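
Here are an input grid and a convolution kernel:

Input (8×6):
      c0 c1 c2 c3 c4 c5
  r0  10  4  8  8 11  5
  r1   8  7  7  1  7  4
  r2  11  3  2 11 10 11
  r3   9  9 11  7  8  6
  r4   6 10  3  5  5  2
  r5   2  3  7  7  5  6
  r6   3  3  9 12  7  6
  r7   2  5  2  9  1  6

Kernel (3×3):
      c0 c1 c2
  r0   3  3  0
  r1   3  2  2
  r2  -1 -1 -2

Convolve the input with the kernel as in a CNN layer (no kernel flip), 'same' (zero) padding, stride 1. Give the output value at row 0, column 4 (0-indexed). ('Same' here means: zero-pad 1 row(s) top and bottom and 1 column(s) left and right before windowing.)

The receptive field on the zero-padded input at this output position is [0 0 0 / 8 11 5 / 1 7 4]. Elementwise product with the kernel and sum: 0·3 + 0·3 + 8·3 + 11·2 + 5·2 + 1·-1 + 7·-1 + 4·-2.

40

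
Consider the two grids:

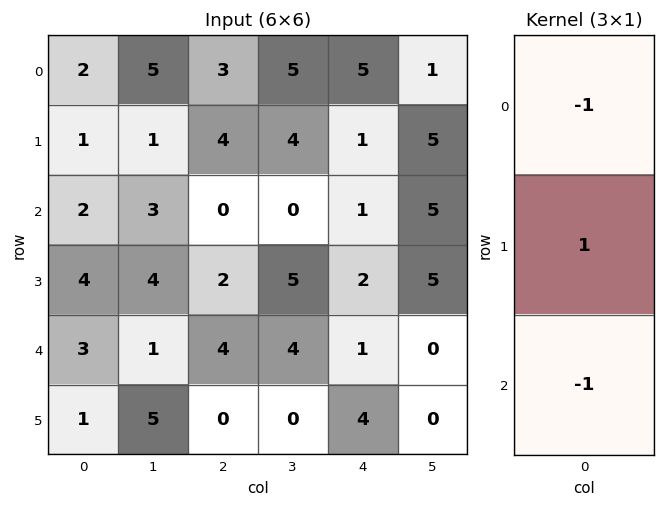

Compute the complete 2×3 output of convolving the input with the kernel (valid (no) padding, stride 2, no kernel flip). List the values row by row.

-3 1 -5
-1 -2 0

Output[0,0]: The receptive field on the input at this output position is [2 / 1 / 2]. Elementwise product with the kernel and sum: 2·-1 + 1·1 + 2·-1.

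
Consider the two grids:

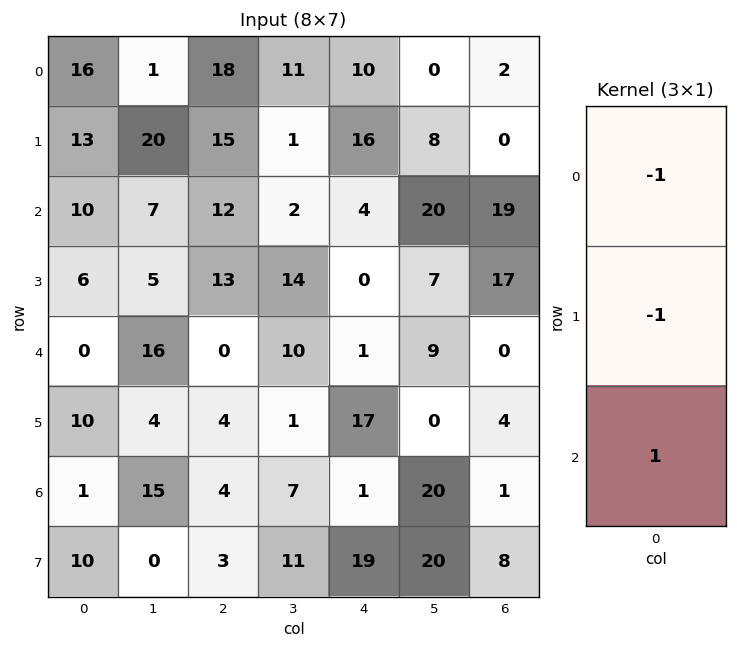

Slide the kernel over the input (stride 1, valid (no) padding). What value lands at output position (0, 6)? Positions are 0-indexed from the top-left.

17

The receptive field on the input at this output position is [2 / 0 / 19]. Elementwise product with the kernel and sum: 2·-1 + 0·-1 + 19·1.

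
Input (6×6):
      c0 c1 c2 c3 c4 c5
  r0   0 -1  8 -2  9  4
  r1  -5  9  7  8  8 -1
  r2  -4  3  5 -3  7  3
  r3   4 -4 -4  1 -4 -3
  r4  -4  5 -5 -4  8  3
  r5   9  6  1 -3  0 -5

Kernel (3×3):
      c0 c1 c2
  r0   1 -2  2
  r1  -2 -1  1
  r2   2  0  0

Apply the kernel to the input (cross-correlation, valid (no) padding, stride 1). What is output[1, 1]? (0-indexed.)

-11

The receptive field on the input at this output position is [9 7 8 / 3 5 -3 / -4 -4 1]. Elementwise product with the kernel and sum: 9·1 + 7·-2 + 8·2 + 3·-2 + 5·-1 + -3·1 + -4·2.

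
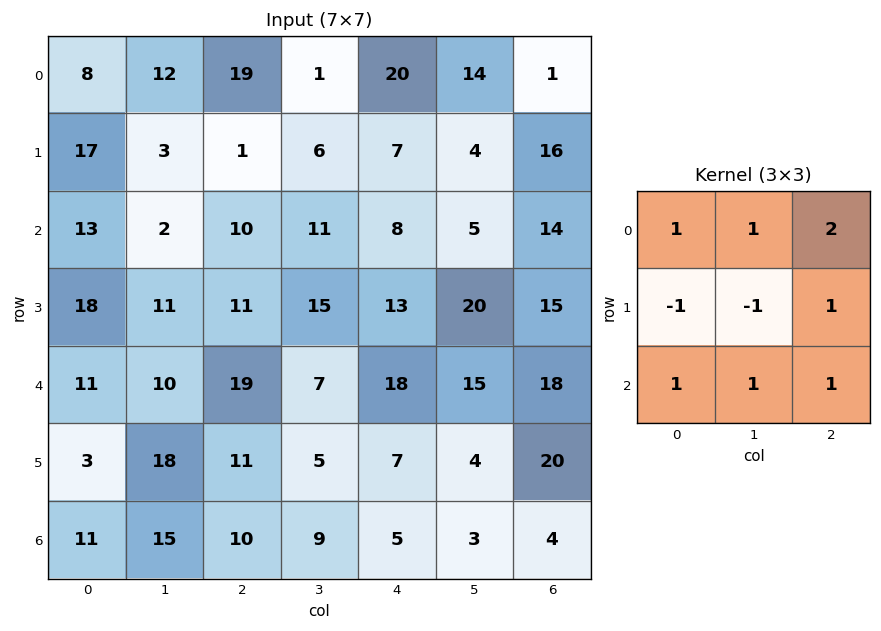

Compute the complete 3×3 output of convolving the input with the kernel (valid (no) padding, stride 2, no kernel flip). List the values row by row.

64 89 68
57 68 74
85 77 90

Output[0,0]: The receptive field on the input at this output position is [8 12 19 / 17 3 1 / 13 2 10]. Elementwise product with the kernel and sum: 8·1 + 12·1 + 19·2 + 17·-1 + 3·-1 + 1·1 + 13·1 + 2·1 + 10·1.
Output[0,1]: The receptive field on the input at this output position is [19 1 20 / 1 6 7 / 10 11 8]. Elementwise product with the kernel and sum: 19·1 + 1·1 + 20·2 + 1·-1 + 6·-1 + 7·1 + 10·1 + 11·1 + 8·1.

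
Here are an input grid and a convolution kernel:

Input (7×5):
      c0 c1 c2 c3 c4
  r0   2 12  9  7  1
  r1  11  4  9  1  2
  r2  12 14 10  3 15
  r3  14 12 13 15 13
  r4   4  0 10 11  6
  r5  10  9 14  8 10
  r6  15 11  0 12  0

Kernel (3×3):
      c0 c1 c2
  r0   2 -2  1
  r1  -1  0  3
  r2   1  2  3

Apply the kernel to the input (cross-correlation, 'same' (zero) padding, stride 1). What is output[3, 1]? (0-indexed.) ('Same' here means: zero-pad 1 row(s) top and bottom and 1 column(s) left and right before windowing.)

The receptive field on the zero-padded input at this output position is [12 14 10 / 14 12 13 / 4 0 10]. Elementwise product with the kernel and sum: 12·2 + 14·-2 + 10·1 + 14·-1 + 13·3 + 4·1 + 0·2 + 10·3.

65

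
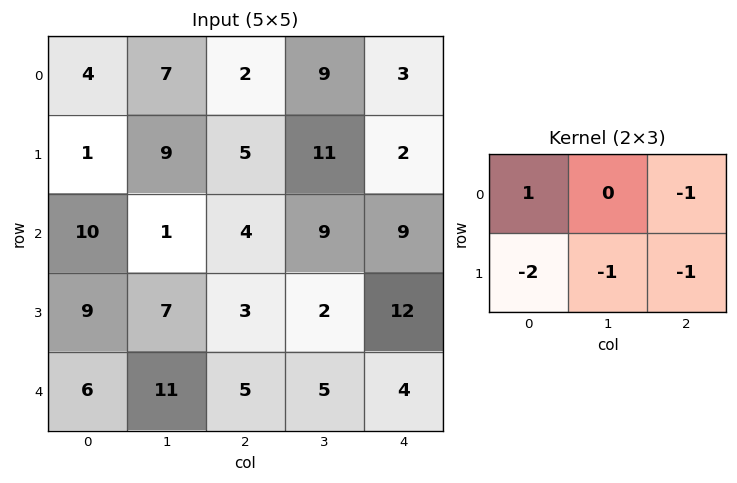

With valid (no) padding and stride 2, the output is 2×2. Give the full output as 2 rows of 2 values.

-14 -24
-22 -25

Output[0,0]: The receptive field on the input at this output position is [4 7 2 / 1 9 5]. Elementwise product with the kernel and sum: 4·1 + 2·-1 + 1·-2 + 9·-1 + 5·-1.
Output[0,1]: The receptive field on the input at this output position is [2 9 3 / 5 11 2]. Elementwise product with the kernel and sum: 2·1 + 3·-1 + 5·-2 + 11·-1 + 2·-1.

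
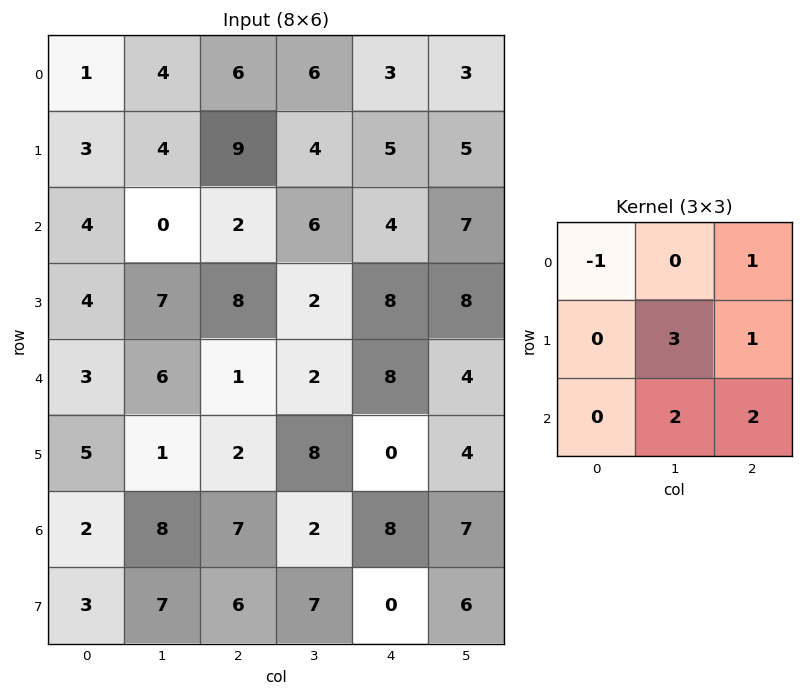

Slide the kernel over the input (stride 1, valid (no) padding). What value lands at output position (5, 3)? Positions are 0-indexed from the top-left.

39

The receptive field on the input at this output position is [8 0 4 / 2 8 7 / 7 0 6]. Elementwise product with the kernel and sum: 8·-1 + 4·1 + 8·3 + 7·1 + 0·2 + 6·2.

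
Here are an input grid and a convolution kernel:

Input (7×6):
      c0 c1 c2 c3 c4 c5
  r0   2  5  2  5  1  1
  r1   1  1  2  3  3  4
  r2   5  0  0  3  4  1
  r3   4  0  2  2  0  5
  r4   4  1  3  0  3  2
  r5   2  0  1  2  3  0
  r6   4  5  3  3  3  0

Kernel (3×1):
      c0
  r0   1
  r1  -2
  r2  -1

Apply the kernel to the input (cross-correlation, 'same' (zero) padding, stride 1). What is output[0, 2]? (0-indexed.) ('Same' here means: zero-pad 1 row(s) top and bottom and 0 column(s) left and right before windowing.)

-6

The receptive field on the zero-padded input at this output position is [0 / 2 / 2]. Elementwise product with the kernel and sum: 0·1 + 2·-2 + 2·-1.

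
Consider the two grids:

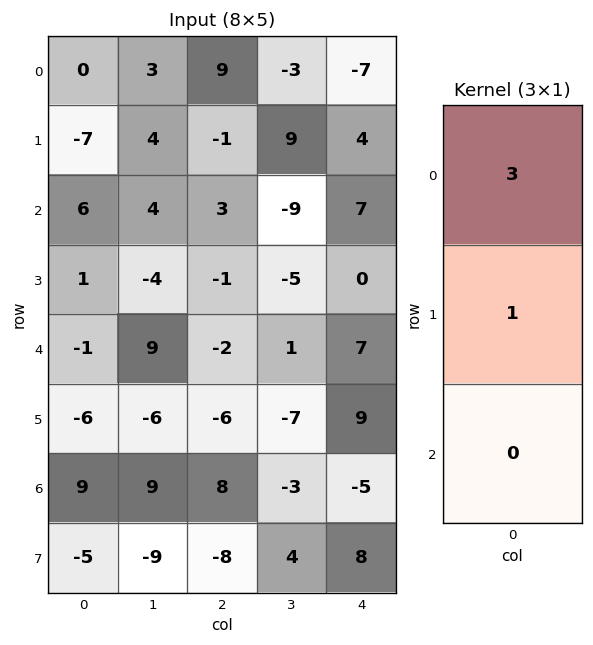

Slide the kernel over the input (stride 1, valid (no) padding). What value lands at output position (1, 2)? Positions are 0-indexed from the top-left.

The receptive field on the input at this output position is [-1 / 3 / -1]. Elementwise product with the kernel and sum: -1·3 + 3·1.

0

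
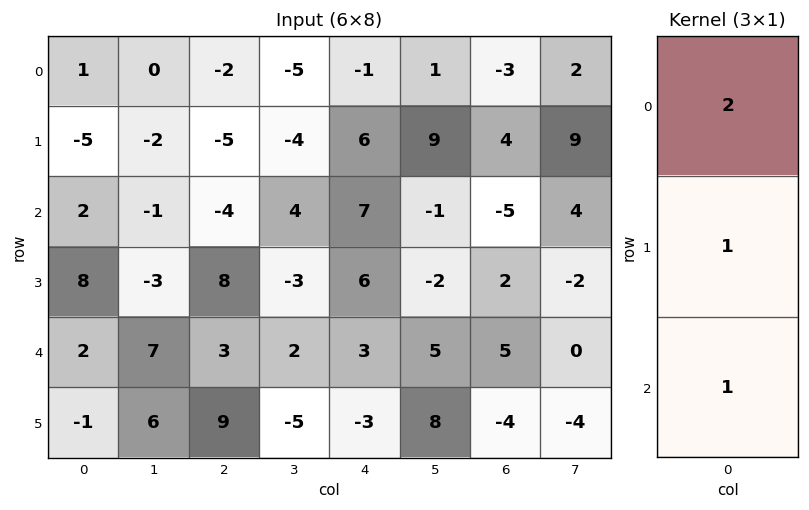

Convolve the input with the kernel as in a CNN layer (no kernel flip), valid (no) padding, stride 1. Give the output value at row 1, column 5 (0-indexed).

15

The receptive field on the input at this output position is [9 / -1 / -2]. Elementwise product with the kernel and sum: 9·2 + -1·1 + -2·1.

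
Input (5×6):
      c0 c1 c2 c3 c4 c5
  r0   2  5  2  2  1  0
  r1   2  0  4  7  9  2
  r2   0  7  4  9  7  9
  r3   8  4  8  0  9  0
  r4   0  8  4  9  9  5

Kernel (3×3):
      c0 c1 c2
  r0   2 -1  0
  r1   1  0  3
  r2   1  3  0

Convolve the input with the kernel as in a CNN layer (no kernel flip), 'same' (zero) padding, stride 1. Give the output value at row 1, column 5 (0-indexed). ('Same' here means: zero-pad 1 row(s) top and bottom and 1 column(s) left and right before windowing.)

The receptive field on the zero-padded input at this output position is [1 0 0 / 9 2 0 / 7 9 0]. Elementwise product with the kernel and sum: 1·2 + 0·-1 + 9·1 + 0·3 + 7·1 + 9·3.

45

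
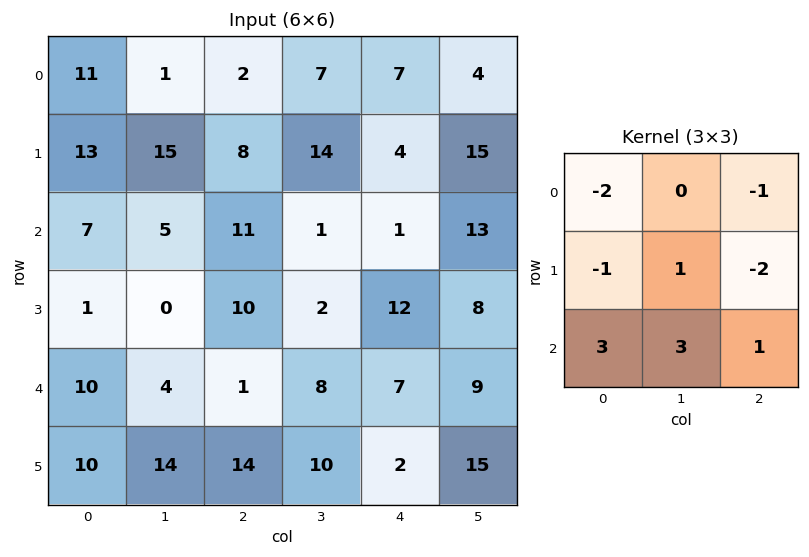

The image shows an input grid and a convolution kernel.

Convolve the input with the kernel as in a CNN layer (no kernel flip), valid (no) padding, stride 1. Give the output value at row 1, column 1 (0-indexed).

-8

The receptive field on the input at this output position is [15 8 14 / 5 11 1 / 0 10 2]. Elementwise product with the kernel and sum: 15·-2 + 14·-1 + 5·-1 + 11·1 + 1·-2 + 0·3 + 10·3 + 2·1.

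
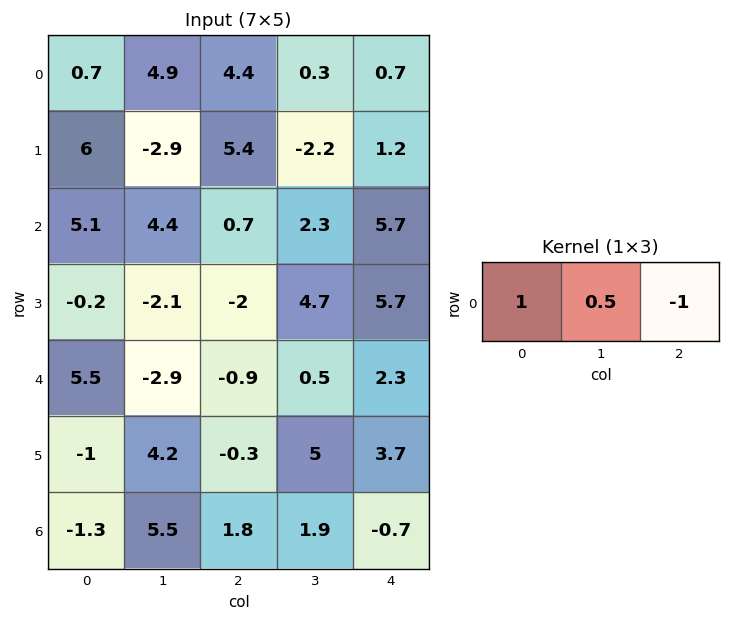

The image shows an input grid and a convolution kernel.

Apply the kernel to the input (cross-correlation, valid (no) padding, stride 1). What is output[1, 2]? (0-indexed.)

The receptive field on the input at this output position is [5.4 -2.2 1.2]. Elementwise product with the kernel and sum: 5.4·1 + -2.2·0.5 + 1.2·-1.

3.1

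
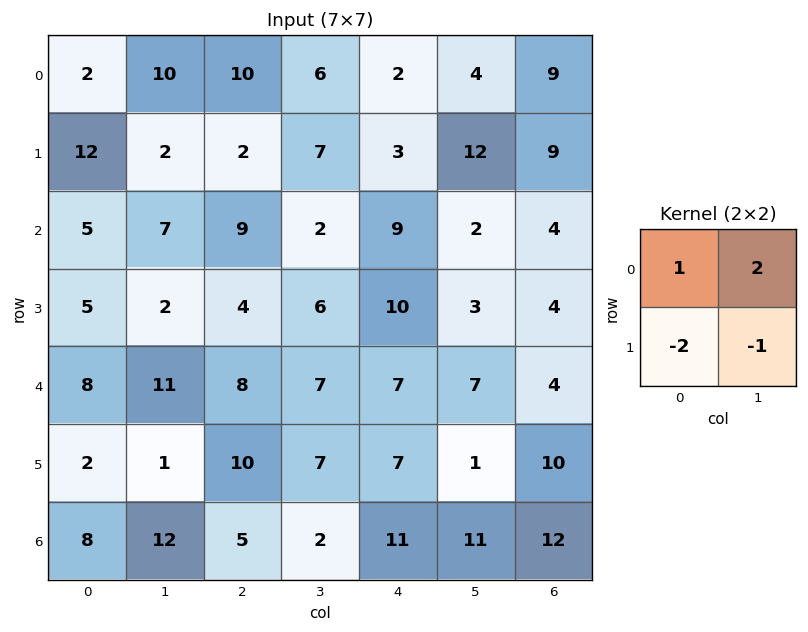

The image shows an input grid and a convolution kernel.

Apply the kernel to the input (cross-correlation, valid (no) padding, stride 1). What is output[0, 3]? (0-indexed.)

The receptive field on the input at this output position is [6 2 / 7 3]. Elementwise product with the kernel and sum: 6·1 + 2·2 + 7·-2 + 3·-1.

-7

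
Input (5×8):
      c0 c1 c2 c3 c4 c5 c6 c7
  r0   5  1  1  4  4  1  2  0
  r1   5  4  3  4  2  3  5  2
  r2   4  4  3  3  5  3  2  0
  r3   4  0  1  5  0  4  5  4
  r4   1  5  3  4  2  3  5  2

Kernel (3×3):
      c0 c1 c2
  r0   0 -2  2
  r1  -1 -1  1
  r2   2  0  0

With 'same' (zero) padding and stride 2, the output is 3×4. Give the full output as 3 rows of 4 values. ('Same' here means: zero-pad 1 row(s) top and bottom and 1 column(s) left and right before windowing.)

-4 10 1 3
-2 -2 7 -3
-4 4 5 -8

Output[0,0]: The receptive field on the zero-padded input at this output position is [0 0 0 / 0 5 1 / 0 5 4]. Elementwise product with the kernel and sum: 0·-2 + 0·2 + 0·-1 + 5·-1 + 1·1 + 0·2.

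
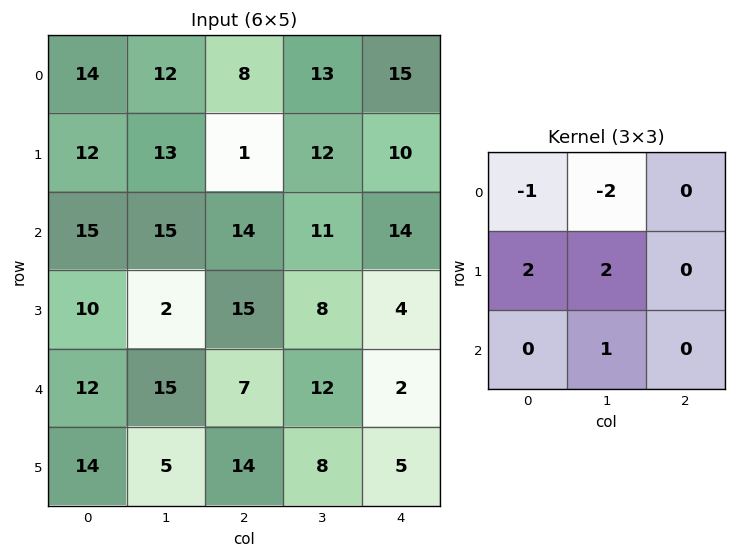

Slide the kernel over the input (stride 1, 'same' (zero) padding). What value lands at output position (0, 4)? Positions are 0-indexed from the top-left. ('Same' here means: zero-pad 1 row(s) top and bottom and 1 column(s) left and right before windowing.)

66

The receptive field on the zero-padded input at this output position is [0 0 0 / 13 15 0 / 12 10 0]. Elementwise product with the kernel and sum: 0·-1 + 0·-2 + 13·2 + 15·2 + 10·1.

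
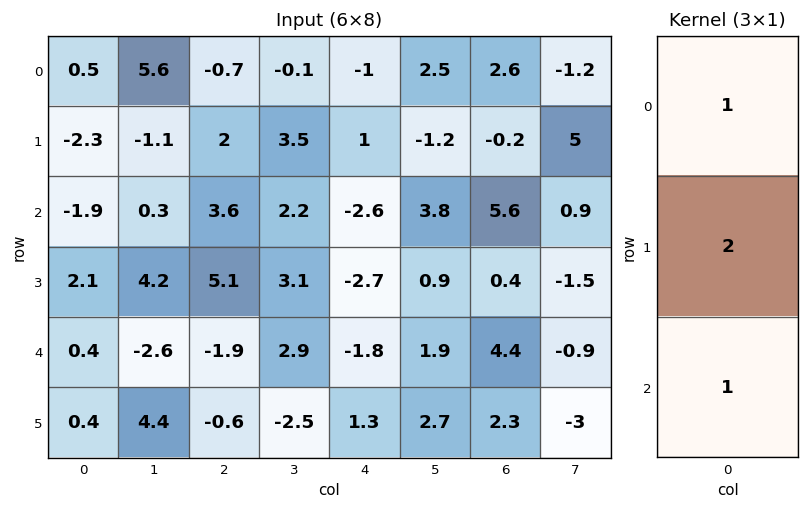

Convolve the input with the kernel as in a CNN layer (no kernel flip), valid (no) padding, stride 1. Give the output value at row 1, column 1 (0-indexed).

3.7

The receptive field on the input at this output position is [-1.1 / 0.3 / 4.2]. Elementwise product with the kernel and sum: -1.1·1 + 0.3·2 + 4.2·1.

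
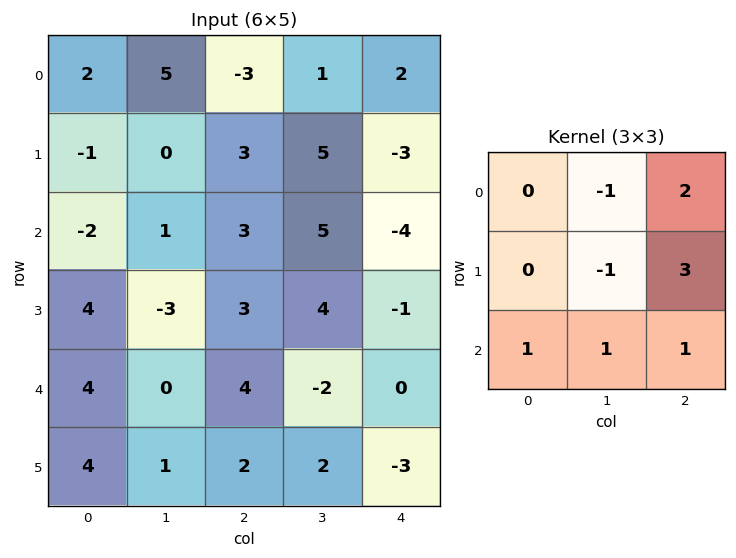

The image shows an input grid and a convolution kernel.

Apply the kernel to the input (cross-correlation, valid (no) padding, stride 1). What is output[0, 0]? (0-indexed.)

0

The receptive field on the input at this output position is [2 5 -3 / -1 0 3 / -2 1 3]. Elementwise product with the kernel and sum: 5·-1 + -3·2 + 0·-1 + 3·3 + -2·1 + 1·1 + 3·1.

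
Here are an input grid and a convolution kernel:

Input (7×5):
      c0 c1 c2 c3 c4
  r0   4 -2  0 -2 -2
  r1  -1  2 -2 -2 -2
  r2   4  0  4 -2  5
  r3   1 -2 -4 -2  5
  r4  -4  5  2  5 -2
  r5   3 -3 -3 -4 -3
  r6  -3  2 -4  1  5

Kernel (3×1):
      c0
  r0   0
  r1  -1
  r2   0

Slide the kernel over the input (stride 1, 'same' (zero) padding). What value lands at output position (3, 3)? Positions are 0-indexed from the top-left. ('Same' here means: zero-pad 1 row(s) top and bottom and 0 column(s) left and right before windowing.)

The receptive field on the zero-padded input at this output position is [-2 / -2 / 5]. Elementwise product with the kernel and sum: -2·-1.

2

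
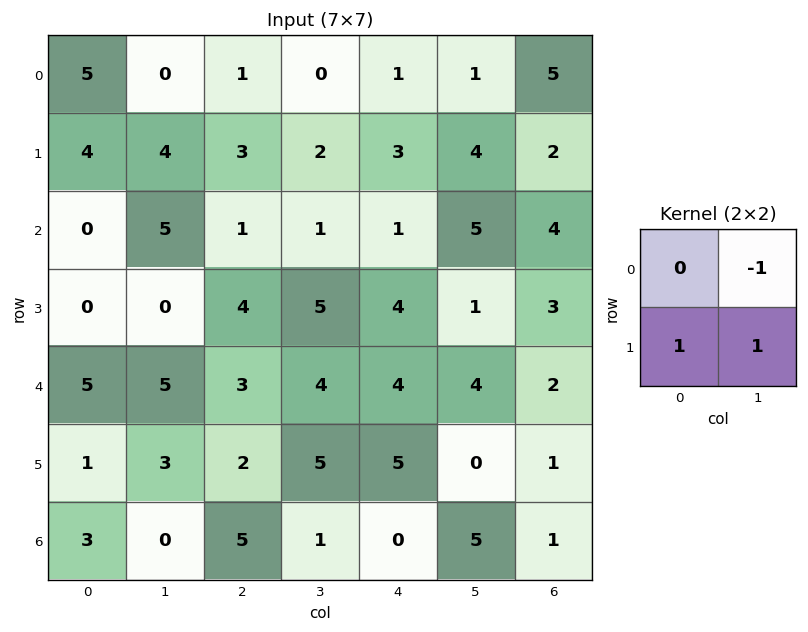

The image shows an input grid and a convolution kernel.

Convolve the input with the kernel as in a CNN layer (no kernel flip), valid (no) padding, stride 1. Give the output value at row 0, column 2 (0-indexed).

The receptive field on the input at this output position is [1 0 / 3 2]. Elementwise product with the kernel and sum: 0·-1 + 3·1 + 2·1.

5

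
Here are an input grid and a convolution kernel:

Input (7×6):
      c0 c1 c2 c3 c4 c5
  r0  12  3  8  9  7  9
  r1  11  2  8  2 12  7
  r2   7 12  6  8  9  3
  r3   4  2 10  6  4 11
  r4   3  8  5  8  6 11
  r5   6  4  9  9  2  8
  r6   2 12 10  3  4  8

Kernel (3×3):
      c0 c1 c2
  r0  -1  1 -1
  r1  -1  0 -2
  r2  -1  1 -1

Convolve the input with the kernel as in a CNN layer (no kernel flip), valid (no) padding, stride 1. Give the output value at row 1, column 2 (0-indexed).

The receptive field on the input at this output position is [8 2 12 / 6 8 9 / 10 6 4]. Elementwise product with the kernel and sum: 8·-1 + 2·1 + 12·-1 + 6·-1 + 9·-2 + 10·-1 + 6·1 + 4·-1.

-50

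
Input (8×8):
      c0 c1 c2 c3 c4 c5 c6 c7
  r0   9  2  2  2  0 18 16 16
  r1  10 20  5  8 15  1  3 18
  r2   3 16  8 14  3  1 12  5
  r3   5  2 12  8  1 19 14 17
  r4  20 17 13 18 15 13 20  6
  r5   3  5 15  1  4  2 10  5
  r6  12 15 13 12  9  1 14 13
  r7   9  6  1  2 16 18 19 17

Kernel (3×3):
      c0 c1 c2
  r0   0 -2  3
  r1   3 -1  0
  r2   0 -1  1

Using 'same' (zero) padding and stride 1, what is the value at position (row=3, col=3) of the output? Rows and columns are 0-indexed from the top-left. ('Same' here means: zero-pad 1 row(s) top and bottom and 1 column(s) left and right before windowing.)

The receptive field on the zero-padded input at this output position is [8 14 3 / 12 8 1 / 13 18 15]. Elementwise product with the kernel and sum: 14·-2 + 3·3 + 12·3 + 8·-1 + 18·-1 + 15·1.

6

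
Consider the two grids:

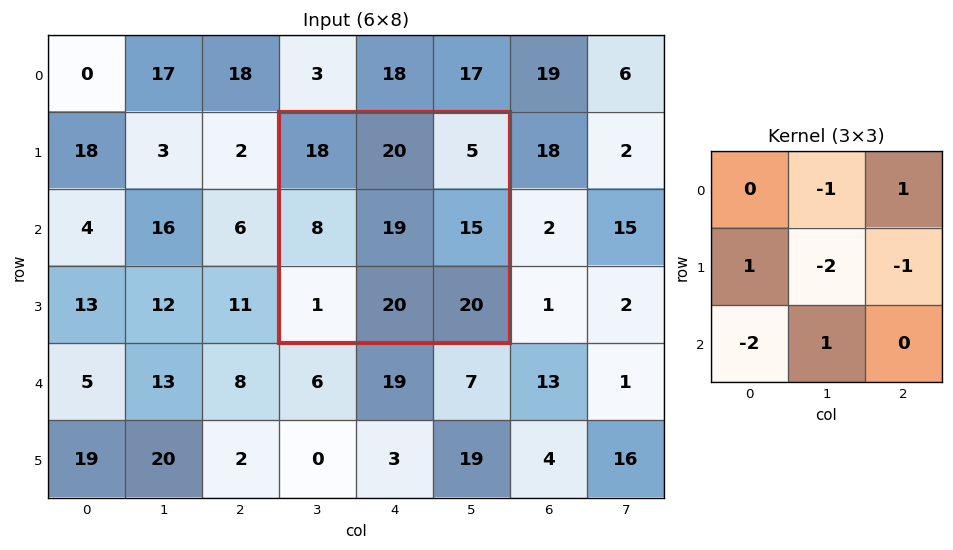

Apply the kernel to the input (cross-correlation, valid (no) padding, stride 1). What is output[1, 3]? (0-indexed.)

-42

The receptive field on the input at this output position is [18 20 5 / 8 19 15 / 1 20 20]. Elementwise product with the kernel and sum: 20·-1 + 5·1 + 8·1 + 19·-2 + 15·-1 + 1·-2 + 20·1.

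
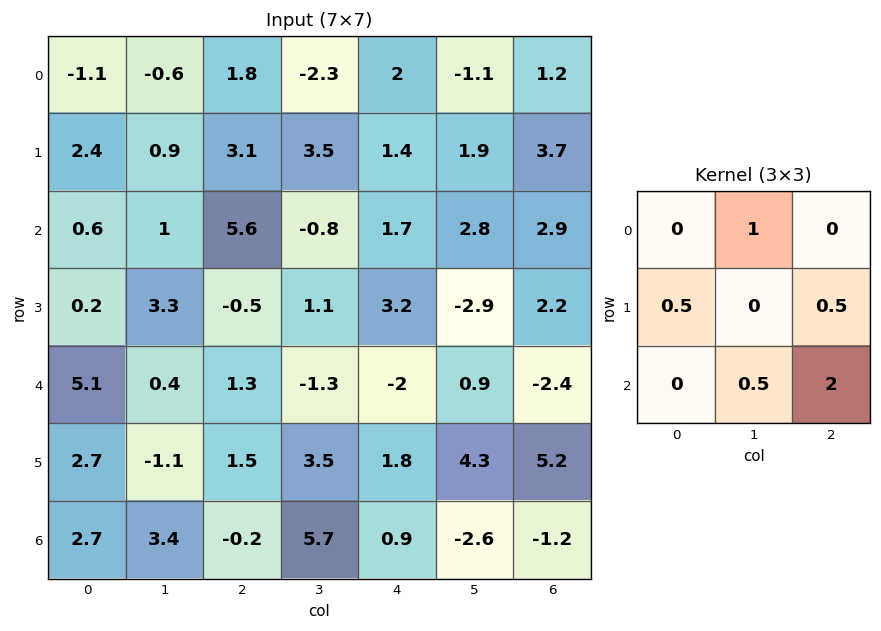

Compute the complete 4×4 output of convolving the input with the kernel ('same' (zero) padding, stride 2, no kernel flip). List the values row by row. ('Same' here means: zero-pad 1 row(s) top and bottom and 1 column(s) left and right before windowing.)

2.7 7.1 2.8 1.3
9.6 5.15 -1.8 6.2
-0.45 6.8 12.5 5.25
4.4 6.05 3.35 3.9

Output[0,0]: The receptive field on the zero-padded input at this output position is [0 0 0 / 0 -1.1 -0.6 / 0 2.4 0.9]. Elementwise product with the kernel and sum: 0·1 + 0·0.5 + -0.6·0.5 + 2.4·0.5 + 0.9·2.
Output[0,1]: The receptive field on the zero-padded input at this output position is [0 0 0 / -0.6 1.8 -2.3 / 0.9 3.1 3.5]. Elementwise product with the kernel and sum: 0·1 + -0.6·0.5 + -2.3·0.5 + 3.1·0.5 + 3.5·2.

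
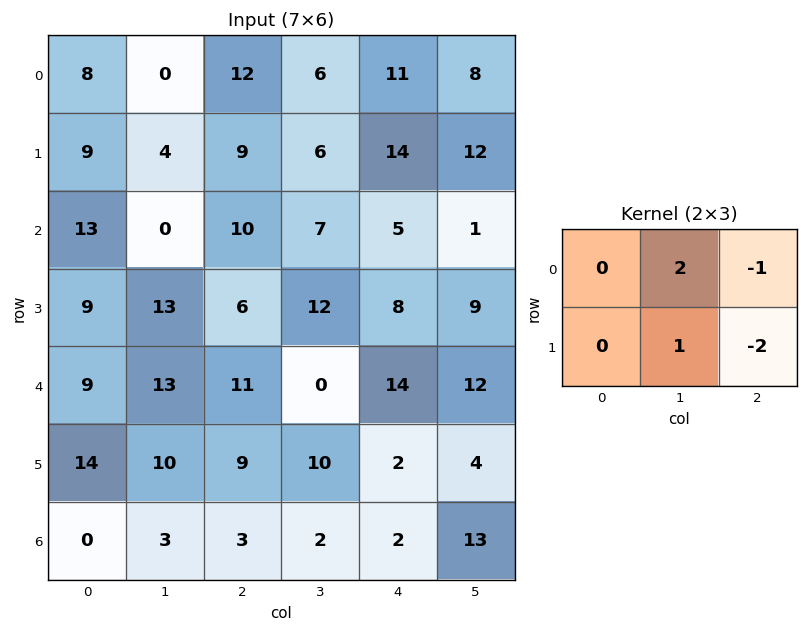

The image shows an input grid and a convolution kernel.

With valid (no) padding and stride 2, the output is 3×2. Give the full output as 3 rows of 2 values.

Output[0,0]: The receptive field on the input at this output position is [8 0 12 / 9 4 9]. Elementwise product with the kernel and sum: 0·2 + 12·-1 + 4·1 + 9·-2.

-26 -21
-9 5
7 -8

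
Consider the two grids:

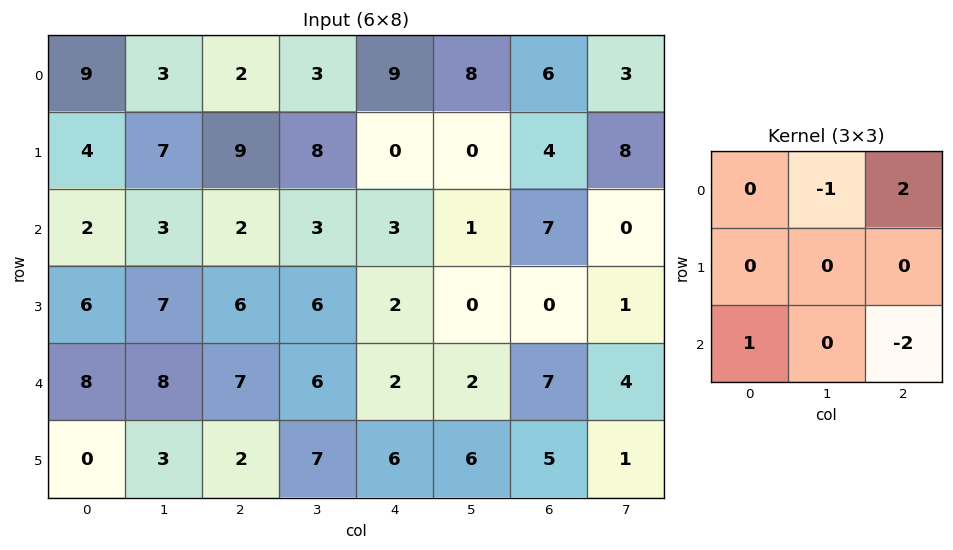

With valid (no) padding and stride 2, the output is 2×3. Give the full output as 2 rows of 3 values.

Output[0,0]: The receptive field on the input at this output position is [9 3 2 / 4 7 9 / 2 3 2]. Elementwise product with the kernel and sum: 3·-1 + 2·2 + 2·1 + 2·-2.

-1 11 -7
-5 6 1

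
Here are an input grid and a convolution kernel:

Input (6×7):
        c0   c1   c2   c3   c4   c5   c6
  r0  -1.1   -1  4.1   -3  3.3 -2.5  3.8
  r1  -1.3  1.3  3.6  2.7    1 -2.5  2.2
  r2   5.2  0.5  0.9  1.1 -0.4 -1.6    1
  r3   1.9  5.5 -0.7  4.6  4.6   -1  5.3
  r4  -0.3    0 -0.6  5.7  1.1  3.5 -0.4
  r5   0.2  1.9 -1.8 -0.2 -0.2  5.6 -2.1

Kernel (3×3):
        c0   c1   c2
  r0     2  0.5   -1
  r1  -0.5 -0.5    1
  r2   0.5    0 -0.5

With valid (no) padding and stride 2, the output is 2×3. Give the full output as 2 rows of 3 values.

-1.05 1.9 3.8
5.5 4.55 1.65

Output[0,0]: The receptive field on the input at this output position is [-1.1 -1 4.1 / -1.3 1.3 3.6 / 5.2 0.5 0.9]. Elementwise product with the kernel and sum: -1.1·2 + -1·0.5 + 4.1·-1 + -1.3·-0.5 + 1.3·-0.5 + 3.6·1 + 5.2·0.5 + 0.9·-0.5.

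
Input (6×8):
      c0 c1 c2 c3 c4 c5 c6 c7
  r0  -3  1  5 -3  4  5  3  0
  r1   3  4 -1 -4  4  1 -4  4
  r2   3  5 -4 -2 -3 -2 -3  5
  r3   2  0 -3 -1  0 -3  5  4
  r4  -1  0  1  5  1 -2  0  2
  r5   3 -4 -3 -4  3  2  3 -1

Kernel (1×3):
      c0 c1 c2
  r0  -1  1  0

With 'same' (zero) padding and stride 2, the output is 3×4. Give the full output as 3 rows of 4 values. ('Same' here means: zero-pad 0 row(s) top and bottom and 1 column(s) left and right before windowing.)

Output[0,0]: The receptive field on the zero-padded input at this output position is [0 -3 1]. Elementwise product with the kernel and sum: 0·-1 + -3·1.

-3 4 7 -2
3 -9 -1 -1
-1 1 -4 2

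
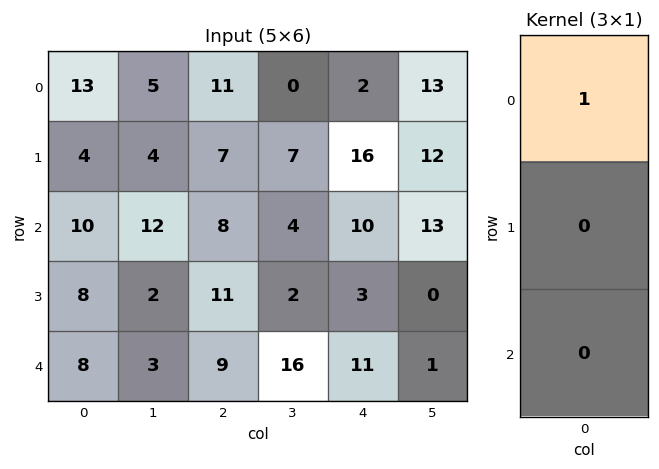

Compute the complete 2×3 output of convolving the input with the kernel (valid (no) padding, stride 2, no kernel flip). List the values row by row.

13 11 2
10 8 10

Output[0,0]: The receptive field on the input at this output position is [13 / 4 / 10]. Elementwise product with the kernel and sum: 13·1.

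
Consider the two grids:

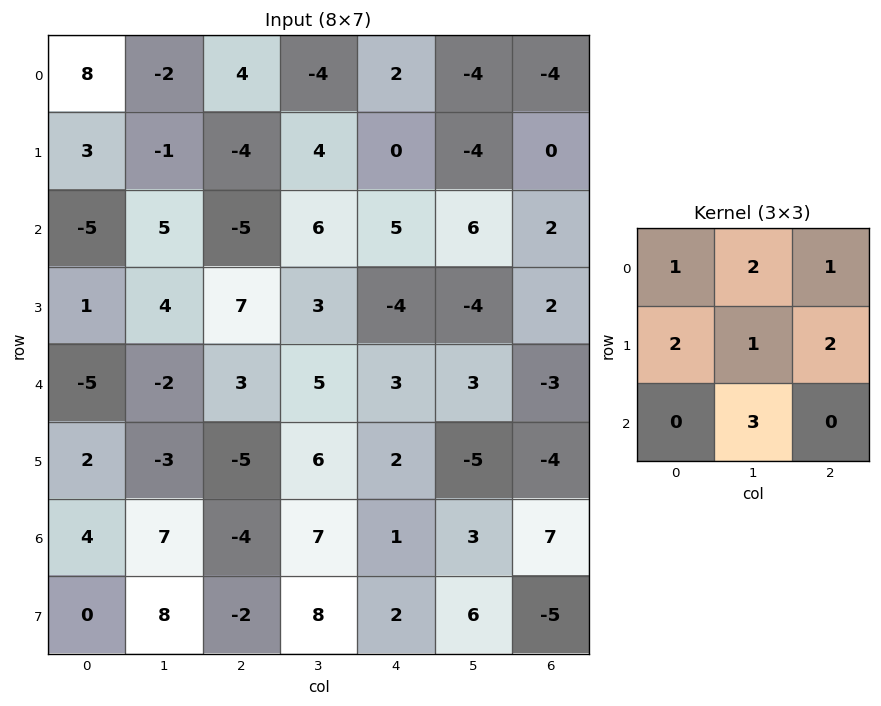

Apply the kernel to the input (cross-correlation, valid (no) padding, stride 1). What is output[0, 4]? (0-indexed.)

The receptive field on the input at this output position is [2 -4 -4 / 0 -4 0 / 5 6 2]. Elementwise product with the kernel and sum: 2·1 + -4·2 + -4·1 + 0·2 + -4·1 + 0·2 + 6·3.

4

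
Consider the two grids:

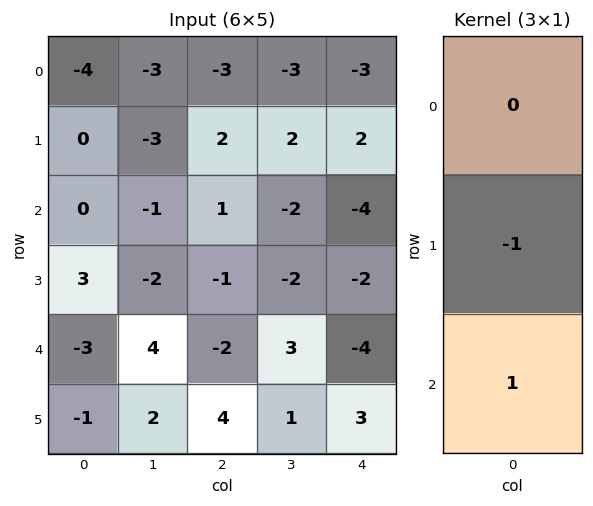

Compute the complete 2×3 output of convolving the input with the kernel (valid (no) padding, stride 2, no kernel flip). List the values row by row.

Output[0,0]: The receptive field on the input at this output position is [-4 / 0 / 0]. Elementwise product with the kernel and sum: 0·-1 + 0·1.

0 -1 -6
-6 -1 -2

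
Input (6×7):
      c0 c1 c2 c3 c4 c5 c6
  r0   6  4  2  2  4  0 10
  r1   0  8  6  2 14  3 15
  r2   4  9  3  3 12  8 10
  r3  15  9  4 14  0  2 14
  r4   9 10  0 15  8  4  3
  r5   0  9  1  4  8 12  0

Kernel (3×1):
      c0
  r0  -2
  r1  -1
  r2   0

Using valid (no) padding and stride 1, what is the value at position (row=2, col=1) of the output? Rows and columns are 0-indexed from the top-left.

The receptive field on the input at this output position is [9 / 9 / 10]. Elementwise product with the kernel and sum: 9·-2 + 9·-1.

-27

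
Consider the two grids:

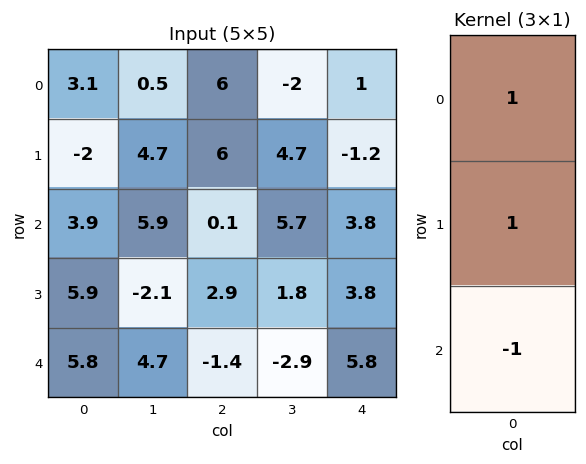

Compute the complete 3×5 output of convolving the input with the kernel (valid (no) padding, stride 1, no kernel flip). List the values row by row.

-2.8 -0.7 11.9 -3 -4
-4 12.7 3.2 8.6 -1.2
4 -0.9 4.4 10.4 1.8

Output[0,0]: The receptive field on the input at this output position is [3.1 / -2 / 3.9]. Elementwise product with the kernel and sum: 3.1·1 + -2·1 + 3.9·-1.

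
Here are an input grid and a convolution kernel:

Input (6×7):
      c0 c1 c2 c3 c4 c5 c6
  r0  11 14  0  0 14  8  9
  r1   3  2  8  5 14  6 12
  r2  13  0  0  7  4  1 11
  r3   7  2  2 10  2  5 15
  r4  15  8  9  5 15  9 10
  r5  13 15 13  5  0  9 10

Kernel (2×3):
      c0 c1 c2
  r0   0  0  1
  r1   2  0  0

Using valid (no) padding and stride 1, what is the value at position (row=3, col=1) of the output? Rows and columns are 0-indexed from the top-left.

26

The receptive field on the input at this output position is [2 2 10 / 8 9 5]. Elementwise product with the kernel and sum: 10·1 + 8·2.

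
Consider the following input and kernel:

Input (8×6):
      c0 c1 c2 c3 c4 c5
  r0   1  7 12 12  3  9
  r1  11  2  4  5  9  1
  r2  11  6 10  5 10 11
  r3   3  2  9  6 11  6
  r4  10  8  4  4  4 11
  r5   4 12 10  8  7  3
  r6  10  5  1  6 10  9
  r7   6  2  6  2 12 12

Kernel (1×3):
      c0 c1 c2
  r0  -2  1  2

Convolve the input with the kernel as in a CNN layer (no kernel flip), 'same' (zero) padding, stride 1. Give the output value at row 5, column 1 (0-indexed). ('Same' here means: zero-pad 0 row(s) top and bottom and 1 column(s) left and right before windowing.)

24

The receptive field on the zero-padded input at this output position is [4 12 10]. Elementwise product with the kernel and sum: 4·-2 + 12·1 + 10·2.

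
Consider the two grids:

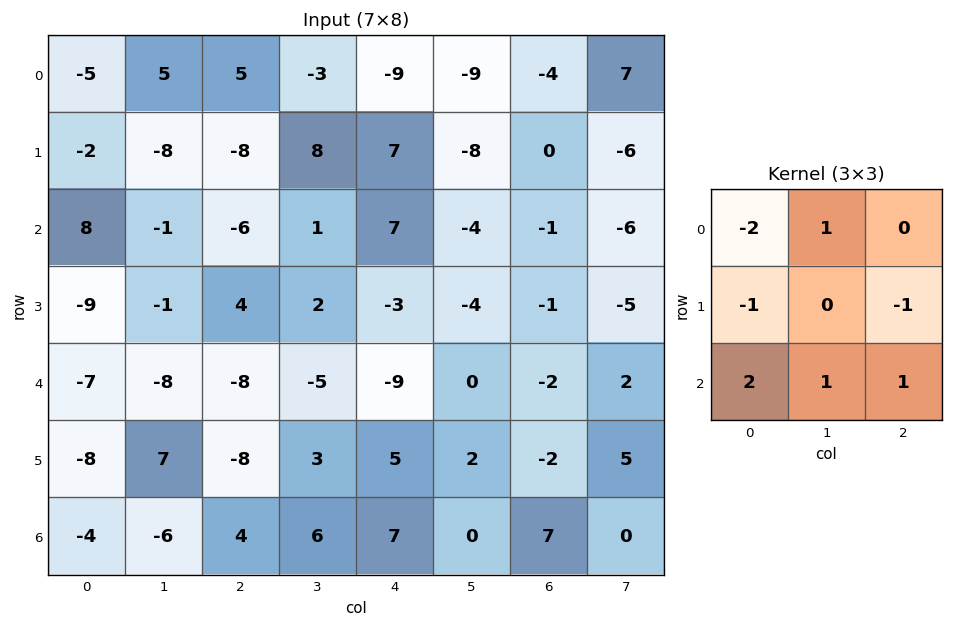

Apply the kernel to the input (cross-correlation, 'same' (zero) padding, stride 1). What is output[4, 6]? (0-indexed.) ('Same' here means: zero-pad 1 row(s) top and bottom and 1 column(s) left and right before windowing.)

The receptive field on the zero-padded input at this output position is [-4 -1 -5 / 0 -2 2 / 2 -2 5]. Elementwise product with the kernel and sum: -4·-2 + -1·1 + 0·-1 + 2·-1 + 2·2 + -2·1 + 5·1.

12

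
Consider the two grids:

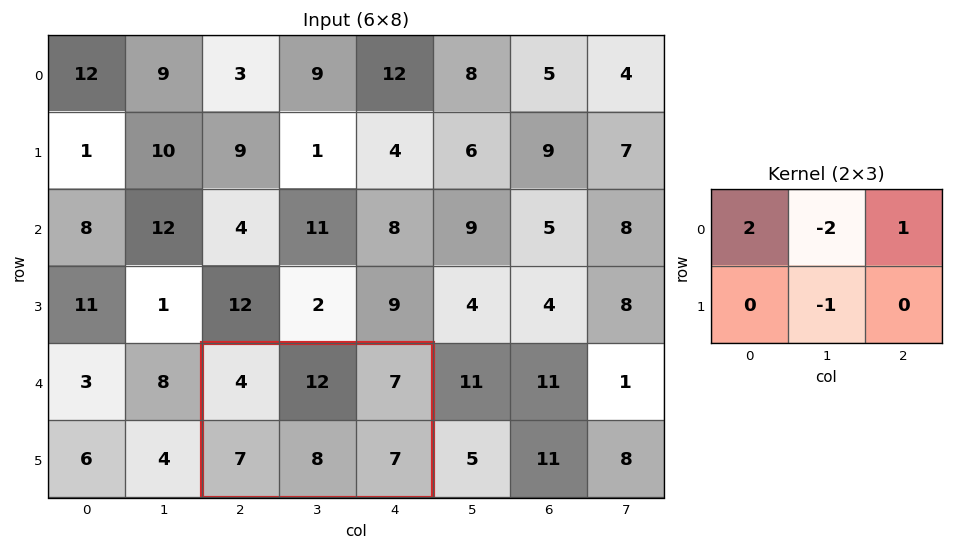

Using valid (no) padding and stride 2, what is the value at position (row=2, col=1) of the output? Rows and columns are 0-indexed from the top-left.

-17

The receptive field on the input at this output position is [4 12 7 / 7 8 7]. Elementwise product with the kernel and sum: 4·2 + 12·-2 + 7·1 + 8·-1.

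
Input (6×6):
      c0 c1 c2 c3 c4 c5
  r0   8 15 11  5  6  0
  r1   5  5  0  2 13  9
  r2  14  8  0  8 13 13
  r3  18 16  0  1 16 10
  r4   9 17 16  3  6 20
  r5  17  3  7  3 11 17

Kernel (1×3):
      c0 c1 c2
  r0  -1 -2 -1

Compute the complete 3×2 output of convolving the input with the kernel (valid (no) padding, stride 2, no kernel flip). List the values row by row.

Output[0,0]: The receptive field on the input at this output position is [8 15 11]. Elementwise product with the kernel and sum: 8·-1 + 15·-2 + 11·-1.
Output[0,1]: The receptive field on the input at this output position is [11 5 6]. Elementwise product with the kernel and sum: 11·-1 + 5·-2 + 6·-1.

-49 -27
-30 -29
-59 -28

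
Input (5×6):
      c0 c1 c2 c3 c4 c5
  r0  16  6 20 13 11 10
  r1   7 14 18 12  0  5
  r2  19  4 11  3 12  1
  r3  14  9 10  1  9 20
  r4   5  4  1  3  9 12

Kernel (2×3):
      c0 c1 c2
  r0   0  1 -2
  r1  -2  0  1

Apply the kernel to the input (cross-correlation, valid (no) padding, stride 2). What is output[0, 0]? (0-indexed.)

The receptive field on the input at this output position is [16 6 20 / 7 14 18]. Elementwise product with the kernel and sum: 6·1 + 20·-2 + 7·-2 + 18·1.

-30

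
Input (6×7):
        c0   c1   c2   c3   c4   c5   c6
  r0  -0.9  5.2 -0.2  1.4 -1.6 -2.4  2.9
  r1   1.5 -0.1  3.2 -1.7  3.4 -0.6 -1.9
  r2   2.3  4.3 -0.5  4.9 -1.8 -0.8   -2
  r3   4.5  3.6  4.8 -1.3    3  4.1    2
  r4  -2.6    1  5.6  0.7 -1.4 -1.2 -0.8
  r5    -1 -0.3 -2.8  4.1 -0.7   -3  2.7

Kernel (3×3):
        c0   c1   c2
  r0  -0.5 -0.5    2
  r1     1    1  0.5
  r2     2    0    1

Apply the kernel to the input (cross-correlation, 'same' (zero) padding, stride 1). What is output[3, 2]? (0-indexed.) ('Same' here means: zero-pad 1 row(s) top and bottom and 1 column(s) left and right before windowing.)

18.35

The receptive field on the zero-padded input at this output position is [4.3 -0.5 4.9 / 3.6 4.8 -1.3 / 1 5.6 0.7]. Elementwise product with the kernel and sum: 4.3·-0.5 + -0.5·-0.5 + 4.9·2 + 3.6·1 + 4.8·1 + -1.3·0.5 + 1·2 + 0.7·1.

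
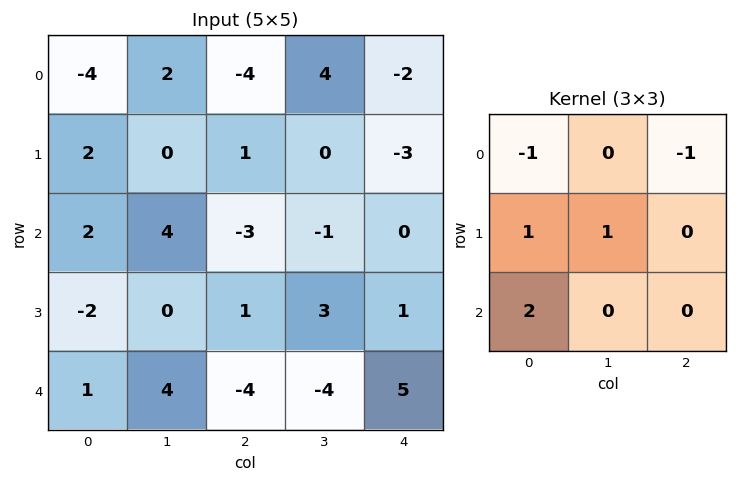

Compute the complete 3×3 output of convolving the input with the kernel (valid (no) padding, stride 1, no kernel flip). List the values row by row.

14 3 1
-1 1 0
1 6 -1

Output[0,0]: The receptive field on the input at this output position is [-4 2 -4 / 2 0 1 / 2 4 -3]. Elementwise product with the kernel and sum: -4·-1 + -4·-1 + 2·1 + 0·1 + 2·2.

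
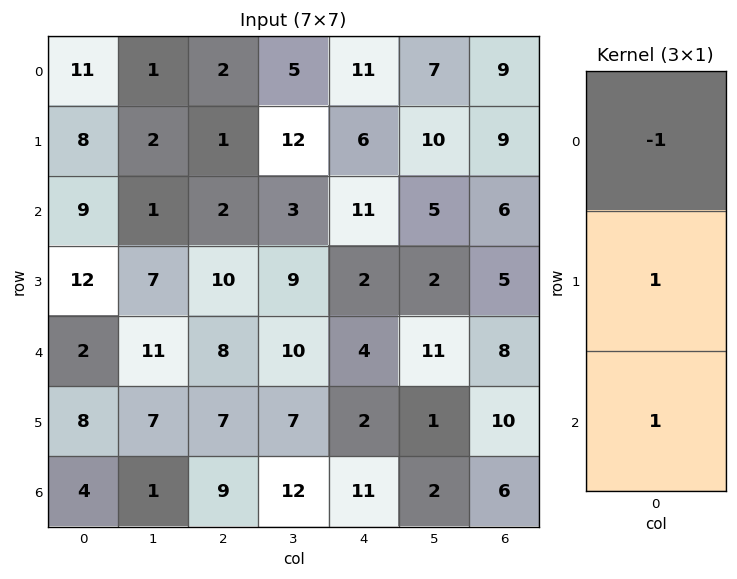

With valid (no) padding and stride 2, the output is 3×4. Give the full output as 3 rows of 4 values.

Output[0,0]: The receptive field on the input at this output position is [11 / 8 / 9]. Elementwise product with the kernel and sum: 11·-1 + 8·1 + 9·1.

6 1 6 6
5 16 -5 7
10 8 9 8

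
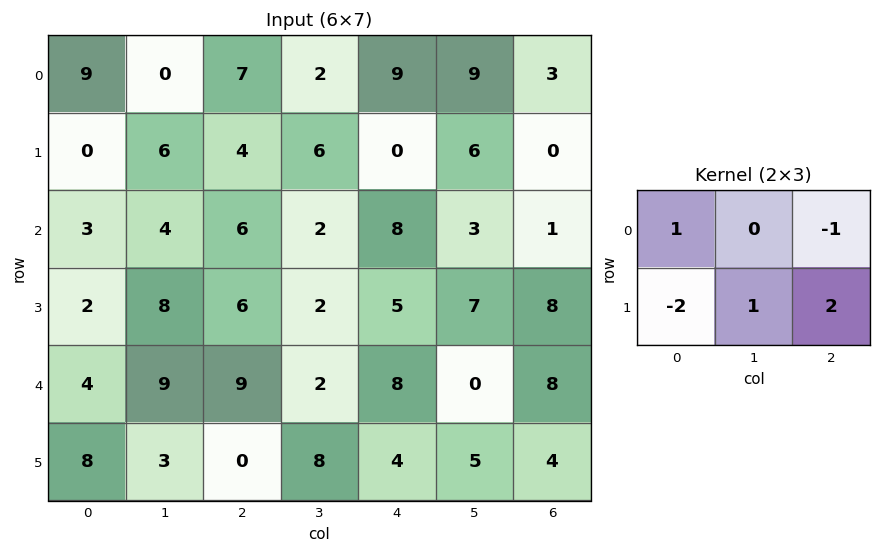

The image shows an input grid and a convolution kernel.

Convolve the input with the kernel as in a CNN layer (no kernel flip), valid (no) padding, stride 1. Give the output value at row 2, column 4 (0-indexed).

20

The receptive field on the input at this output position is [8 3 1 / 5 7 8]. Elementwise product with the kernel and sum: 8·1 + 1·-1 + 5·-2 + 7·1 + 8·2.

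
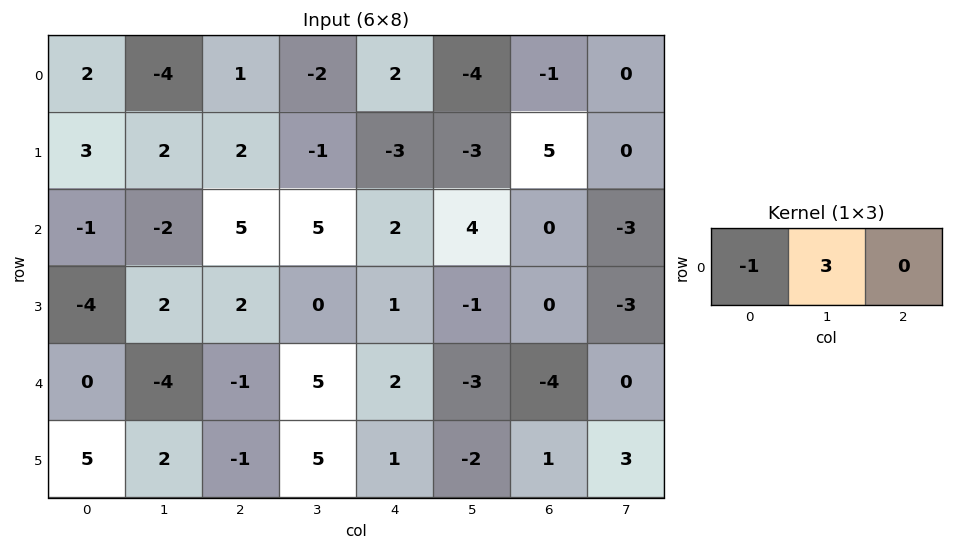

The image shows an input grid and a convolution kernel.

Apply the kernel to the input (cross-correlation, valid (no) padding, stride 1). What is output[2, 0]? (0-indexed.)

-5

The receptive field on the input at this output position is [-1 -2 5]. Elementwise product with the kernel and sum: -1·-1 + -2·3.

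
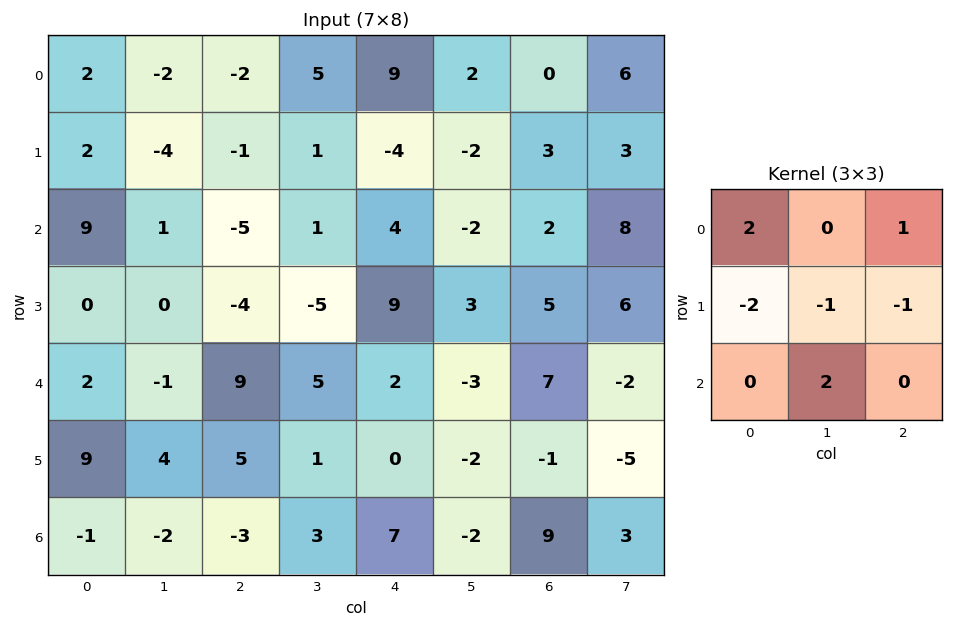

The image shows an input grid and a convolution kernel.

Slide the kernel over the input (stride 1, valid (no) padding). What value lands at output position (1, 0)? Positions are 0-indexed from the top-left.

-11

The receptive field on the input at this output position is [2 -4 -1 / 9 1 -5 / 0 0 -4]. Elementwise product with the kernel and sum: 2·2 + -1·1 + 9·-2 + 1·-1 + -5·-1 + 0·2.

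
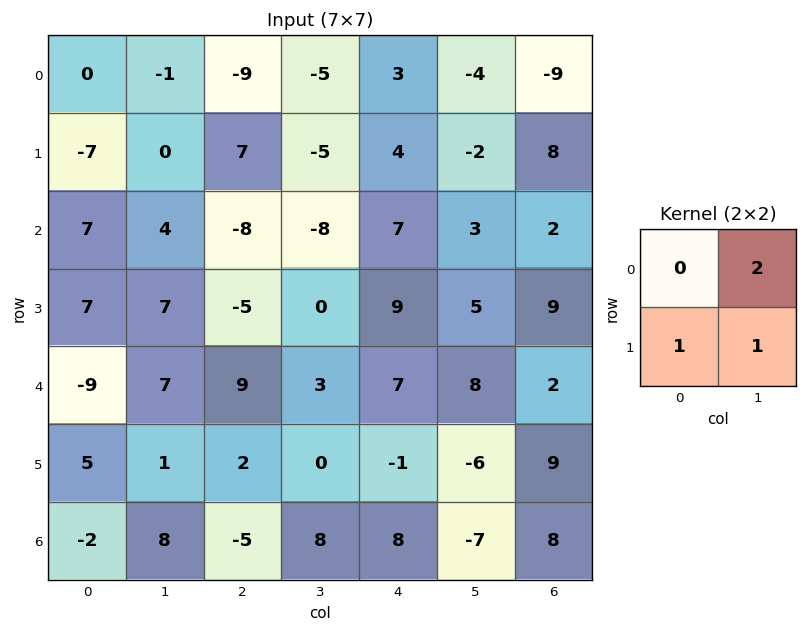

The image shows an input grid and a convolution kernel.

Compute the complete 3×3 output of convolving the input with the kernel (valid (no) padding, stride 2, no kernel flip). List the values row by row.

Output[0,0]: The receptive field on the input at this output position is [0 -1 / -7 0]. Elementwise product with the kernel and sum: -1·2 + -7·1 + 0·1.

-9 -8 -6
22 -21 20
20 8 9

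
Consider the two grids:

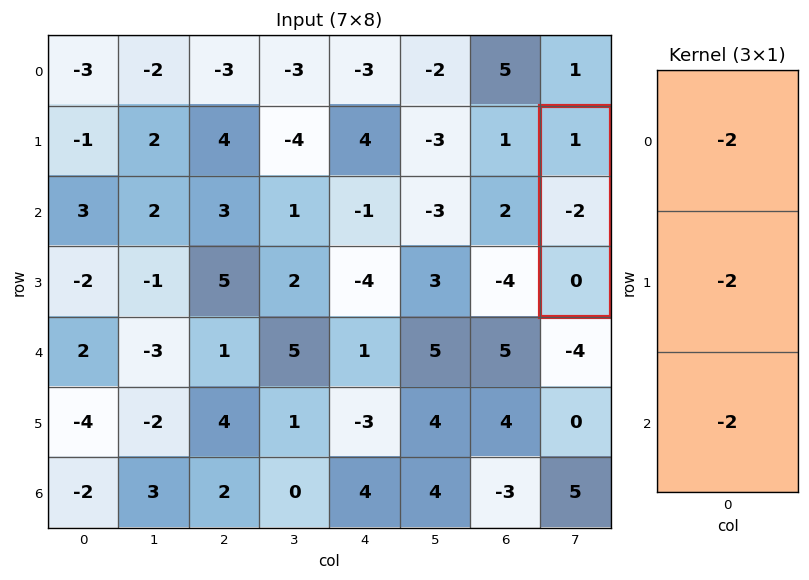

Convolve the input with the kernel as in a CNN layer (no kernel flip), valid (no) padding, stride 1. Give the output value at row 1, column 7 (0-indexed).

The receptive field on the input at this output position is [1 / -2 / 0]. Elementwise product with the kernel and sum: 1·-2 + -2·-2 + 0·-2.

2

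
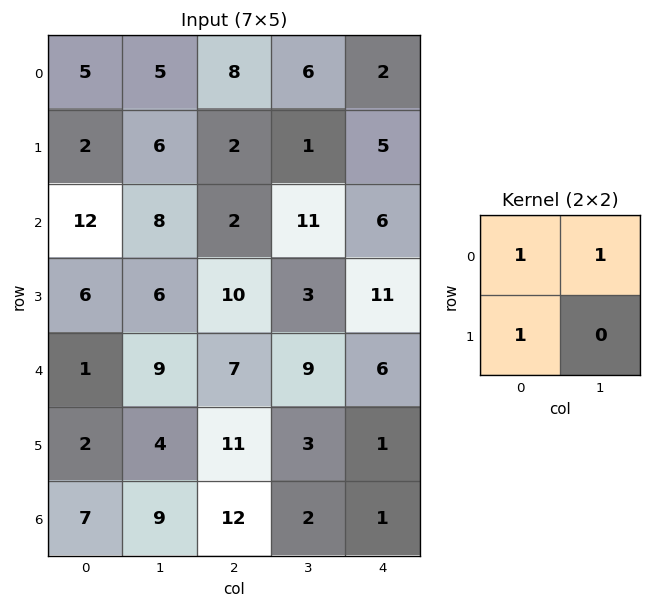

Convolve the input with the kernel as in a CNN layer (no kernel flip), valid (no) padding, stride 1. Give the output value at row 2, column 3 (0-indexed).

20

The receptive field on the input at this output position is [11 6 / 3 11]. Elementwise product with the kernel and sum: 11·1 + 6·1 + 3·1.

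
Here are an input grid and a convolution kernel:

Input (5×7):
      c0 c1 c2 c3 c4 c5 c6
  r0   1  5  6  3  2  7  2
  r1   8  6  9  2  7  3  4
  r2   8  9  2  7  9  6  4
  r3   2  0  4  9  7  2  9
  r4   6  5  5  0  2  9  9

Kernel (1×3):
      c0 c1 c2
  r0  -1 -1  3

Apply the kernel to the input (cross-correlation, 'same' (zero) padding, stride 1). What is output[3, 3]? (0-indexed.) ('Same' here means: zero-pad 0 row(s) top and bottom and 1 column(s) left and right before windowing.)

The receptive field on the zero-padded input at this output position is [4 9 7]. Elementwise product with the kernel and sum: 4·-1 + 9·-1 + 7·3.

8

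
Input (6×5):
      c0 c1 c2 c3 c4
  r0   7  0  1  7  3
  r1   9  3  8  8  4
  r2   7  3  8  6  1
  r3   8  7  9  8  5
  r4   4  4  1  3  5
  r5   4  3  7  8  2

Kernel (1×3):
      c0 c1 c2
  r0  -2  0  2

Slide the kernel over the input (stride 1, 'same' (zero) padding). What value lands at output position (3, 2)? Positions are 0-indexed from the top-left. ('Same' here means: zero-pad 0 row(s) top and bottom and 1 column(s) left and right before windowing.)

2

The receptive field on the zero-padded input at this output position is [7 9 8]. Elementwise product with the kernel and sum: 7·-2 + 8·2.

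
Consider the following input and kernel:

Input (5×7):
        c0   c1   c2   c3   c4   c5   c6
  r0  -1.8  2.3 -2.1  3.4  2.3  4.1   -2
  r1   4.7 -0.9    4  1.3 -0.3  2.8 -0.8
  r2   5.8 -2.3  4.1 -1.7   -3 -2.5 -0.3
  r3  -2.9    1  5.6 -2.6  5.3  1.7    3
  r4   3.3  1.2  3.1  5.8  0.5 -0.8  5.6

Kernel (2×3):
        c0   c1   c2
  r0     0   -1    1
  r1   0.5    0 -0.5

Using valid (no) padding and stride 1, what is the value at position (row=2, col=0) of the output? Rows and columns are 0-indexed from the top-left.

The receptive field on the input at this output position is [5.8 -2.3 4.1 / -2.9 1 5.6]. Elementwise product with the kernel and sum: -2.3·-1 + 4.1·1 + -2.9·0.5 + 5.6·-0.5.

2.15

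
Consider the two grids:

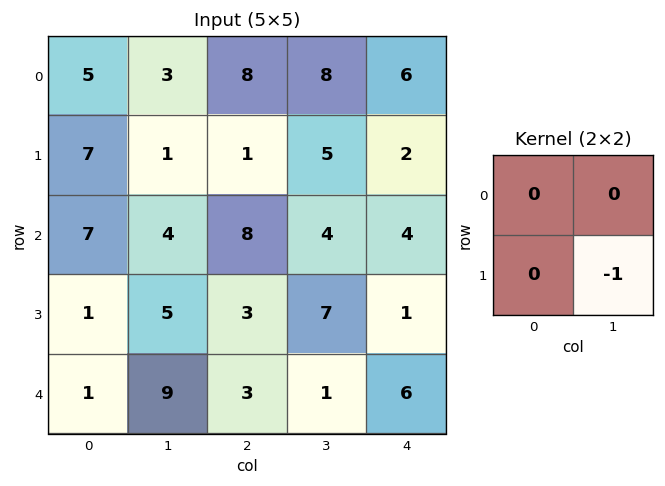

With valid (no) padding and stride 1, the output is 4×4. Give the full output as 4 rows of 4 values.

-1 -1 -5 -2
-4 -8 -4 -4
-5 -3 -7 -1
-9 -3 -1 -6

Output[0,0]: The receptive field on the input at this output position is [5 3 / 7 1]. Elementwise product with the kernel and sum: 1·-1.
Output[0,1]: The receptive field on the input at this output position is [3 8 / 1 1]. Elementwise product with the kernel and sum: 1·-1.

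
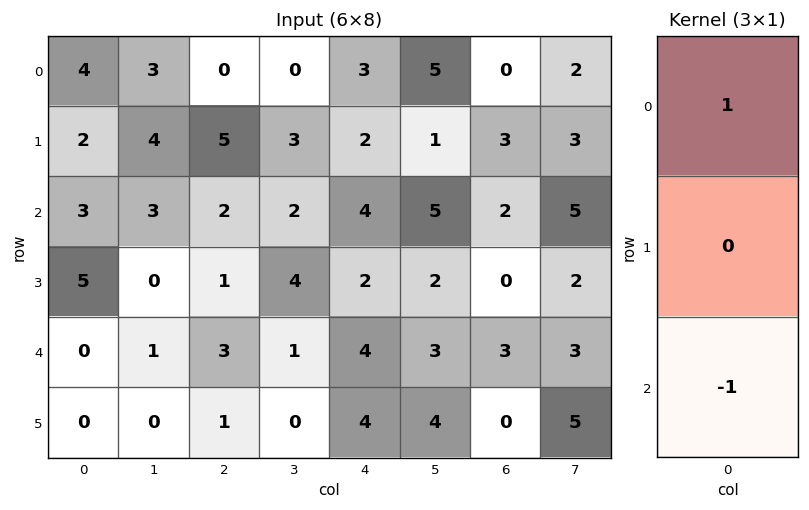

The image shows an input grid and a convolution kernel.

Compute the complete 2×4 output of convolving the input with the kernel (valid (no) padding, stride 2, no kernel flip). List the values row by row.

Output[0,0]: The receptive field on the input at this output position is [4 / 2 / 3]. Elementwise product with the kernel and sum: 4·1 + 3·-1.
Output[0,1]: The receptive field on the input at this output position is [0 / 5 / 2]. Elementwise product with the kernel and sum: 0·1 + 2·-1.

1 -2 -1 -2
3 -1 0 -1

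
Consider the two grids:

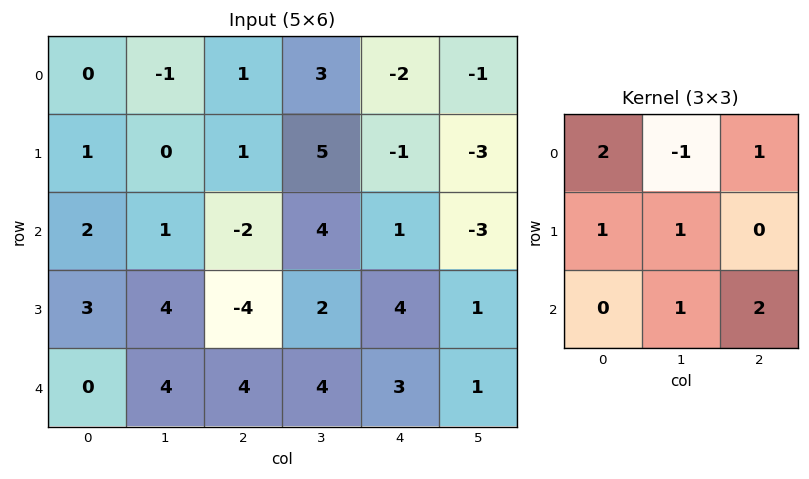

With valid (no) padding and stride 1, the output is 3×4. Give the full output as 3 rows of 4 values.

Output[0,0]: The receptive field on the input at this output position is [0 -1 1 / 1 0 1 / 2 1 -2]. Elementwise product with the kernel and sum: 0·2 + -1·-1 + 1·1 + 1·1 + 0·1 + 1·1 + -2·2.

0 7 9 6
2 3 8 19
20 20 1 15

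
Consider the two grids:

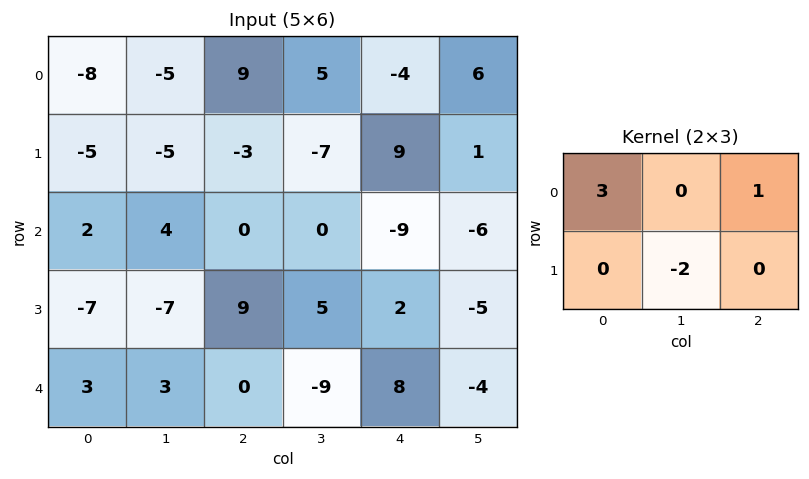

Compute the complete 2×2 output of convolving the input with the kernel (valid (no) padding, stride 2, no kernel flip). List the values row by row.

-5 37
20 -19

Output[0,0]: The receptive field on the input at this output position is [-8 -5 9 / -5 -5 -3]. Elementwise product with the kernel and sum: -8·3 + 9·1 + -5·-2.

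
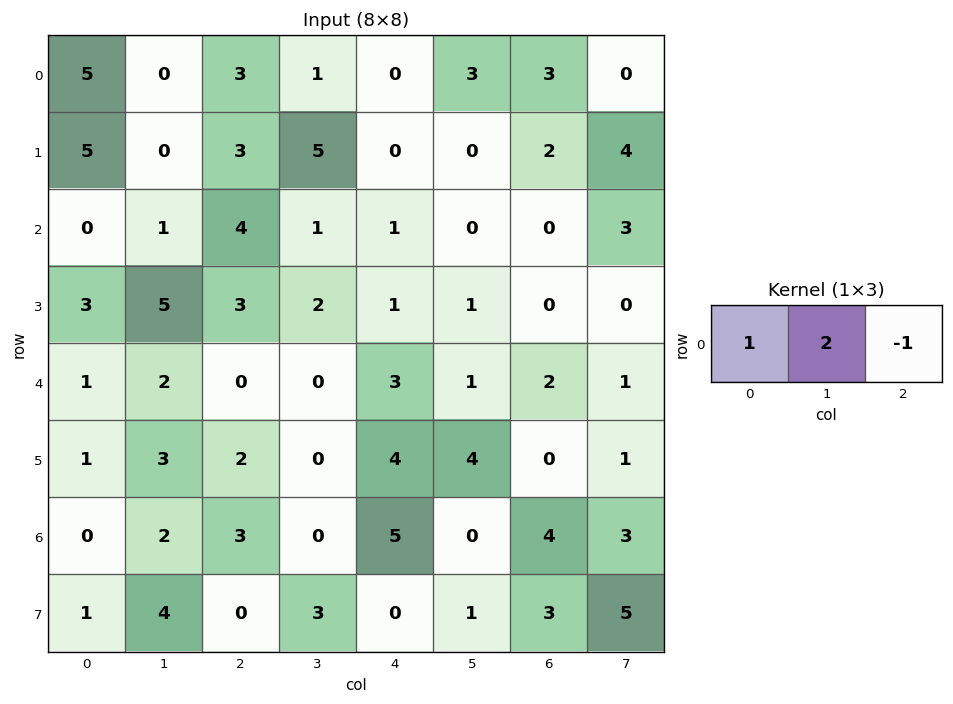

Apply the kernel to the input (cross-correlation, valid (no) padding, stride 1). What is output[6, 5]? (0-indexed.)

The receptive field on the input at this output position is [0 4 3]. Elementwise product with the kernel and sum: 0·1 + 4·2 + 3·-1.

5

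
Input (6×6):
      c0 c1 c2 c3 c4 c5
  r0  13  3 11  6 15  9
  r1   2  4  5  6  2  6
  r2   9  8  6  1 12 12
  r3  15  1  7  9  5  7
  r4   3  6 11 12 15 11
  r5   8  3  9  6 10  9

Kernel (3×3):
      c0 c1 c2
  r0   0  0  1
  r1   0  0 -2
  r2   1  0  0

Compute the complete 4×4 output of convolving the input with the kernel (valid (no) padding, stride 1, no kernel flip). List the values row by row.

Output[0,0]: The receptive field on the input at this output position is [13 3 11 / 2 4 5 / 9 8 6]. Elementwise product with the kernel and sum: 11·1 + 5·-2 + 9·1.

10 2 17 -2
8 5 -15 -9
-5 -11 13 10
-7 -12 -16 -9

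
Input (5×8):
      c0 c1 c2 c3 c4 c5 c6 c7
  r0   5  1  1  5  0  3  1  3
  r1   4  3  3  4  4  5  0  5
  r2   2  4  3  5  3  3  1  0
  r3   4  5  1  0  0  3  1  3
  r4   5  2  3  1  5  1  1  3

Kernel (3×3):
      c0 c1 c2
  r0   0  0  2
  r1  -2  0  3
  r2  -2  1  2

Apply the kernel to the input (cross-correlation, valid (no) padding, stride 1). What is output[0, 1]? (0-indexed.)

The receptive field on the input at this output position is [1 1 5 / 3 3 4 / 4 3 5]. Elementwise product with the kernel and sum: 5·2 + 3·-2 + 4·3 + 4·-2 + 3·1 + 5·2.

21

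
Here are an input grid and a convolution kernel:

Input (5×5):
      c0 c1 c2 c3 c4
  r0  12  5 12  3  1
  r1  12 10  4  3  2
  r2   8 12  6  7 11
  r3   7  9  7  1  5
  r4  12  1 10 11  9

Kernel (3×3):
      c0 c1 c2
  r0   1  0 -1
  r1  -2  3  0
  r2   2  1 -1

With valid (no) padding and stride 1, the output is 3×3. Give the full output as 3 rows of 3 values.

28 17 20
44 25 21
30 9 6

Output[0,0]: The receptive field on the input at this output position is [12 5 12 / 12 10 4 / 8 12 6]. Elementwise product with the kernel and sum: 12·1 + 12·-1 + 12·-2 + 10·3 + 8·2 + 12·1 + 6·-1.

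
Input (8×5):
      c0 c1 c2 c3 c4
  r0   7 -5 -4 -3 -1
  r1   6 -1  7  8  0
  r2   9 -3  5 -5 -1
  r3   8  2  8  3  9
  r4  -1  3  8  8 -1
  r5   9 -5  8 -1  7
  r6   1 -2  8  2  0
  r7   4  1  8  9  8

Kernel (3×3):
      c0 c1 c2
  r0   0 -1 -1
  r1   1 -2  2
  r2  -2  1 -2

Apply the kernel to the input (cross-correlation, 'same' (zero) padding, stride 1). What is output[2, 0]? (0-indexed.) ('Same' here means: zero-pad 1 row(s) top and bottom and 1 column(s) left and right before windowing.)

-25

The receptive field on the zero-padded input at this output position is [0 6 -1 / 0 9 -3 / 0 8 2]. Elementwise product with the kernel and sum: 6·-1 + -1·-1 + 0·1 + 9·-2 + -3·2 + 0·-2 + 8·1 + 2·-2.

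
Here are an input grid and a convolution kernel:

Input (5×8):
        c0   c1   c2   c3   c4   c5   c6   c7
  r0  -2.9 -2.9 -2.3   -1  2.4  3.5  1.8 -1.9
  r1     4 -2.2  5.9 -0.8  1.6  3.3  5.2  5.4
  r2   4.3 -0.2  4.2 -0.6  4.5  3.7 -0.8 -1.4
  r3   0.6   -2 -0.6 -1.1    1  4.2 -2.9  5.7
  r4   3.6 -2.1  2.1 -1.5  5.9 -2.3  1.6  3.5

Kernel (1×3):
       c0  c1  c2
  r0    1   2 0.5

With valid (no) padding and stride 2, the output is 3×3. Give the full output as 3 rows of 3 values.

-9.85 -3.1 10.3
6 5.25 11.5
0.45 2.05 2.1

Output[0,0]: The receptive field on the input at this output position is [-2.9 -2.9 -2.3]. Elementwise product with the kernel and sum: -2.9·1 + -2.9·2 + -2.3·0.5.
Output[0,1]: The receptive field on the input at this output position is [-2.3 -1 2.4]. Elementwise product with the kernel and sum: -2.3·1 + -1·2 + 2.4·0.5.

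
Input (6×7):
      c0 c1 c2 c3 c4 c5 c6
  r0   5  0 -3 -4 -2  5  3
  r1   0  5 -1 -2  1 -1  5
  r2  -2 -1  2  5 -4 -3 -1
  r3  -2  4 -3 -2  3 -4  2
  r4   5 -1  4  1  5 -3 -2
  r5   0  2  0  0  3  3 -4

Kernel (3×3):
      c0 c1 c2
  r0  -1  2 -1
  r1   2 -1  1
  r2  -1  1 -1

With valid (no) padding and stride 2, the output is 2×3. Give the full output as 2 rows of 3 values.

-9 5 19
-23 3 5

Output[0,0]: The receptive field on the input at this output position is [5 0 -3 / 0 5 -1 / -2 -1 2]. Elementwise product with the kernel and sum: 5·-1 + 0·2 + -3·-1 + 0·2 + 5·-1 + -1·1 + -2·-1 + -1·1 + 2·-1.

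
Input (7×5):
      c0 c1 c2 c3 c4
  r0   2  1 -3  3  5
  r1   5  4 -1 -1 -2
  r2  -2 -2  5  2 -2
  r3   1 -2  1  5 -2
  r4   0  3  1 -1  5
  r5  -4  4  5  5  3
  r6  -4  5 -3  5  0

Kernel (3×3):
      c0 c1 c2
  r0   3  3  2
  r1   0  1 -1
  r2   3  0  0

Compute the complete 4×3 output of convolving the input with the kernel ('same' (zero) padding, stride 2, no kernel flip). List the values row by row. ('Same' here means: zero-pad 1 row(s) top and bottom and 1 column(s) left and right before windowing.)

1 6 2
23 4 4
-4 21 29
-13 29 24

Output[0,0]: The receptive field on the zero-padded input at this output position is [0 0 0 / 0 2 1 / 0 5 4]. Elementwise product with the kernel and sum: 0·3 + 0·3 + 0·2 + 2·1 + 1·-1 + 0·3.
Output[0,1]: The receptive field on the zero-padded input at this output position is [0 0 0 / 1 -3 3 / 4 -1 -1]. Elementwise product with the kernel and sum: 0·3 + 0·3 + 0·2 + -3·1 + 3·-1 + 4·3.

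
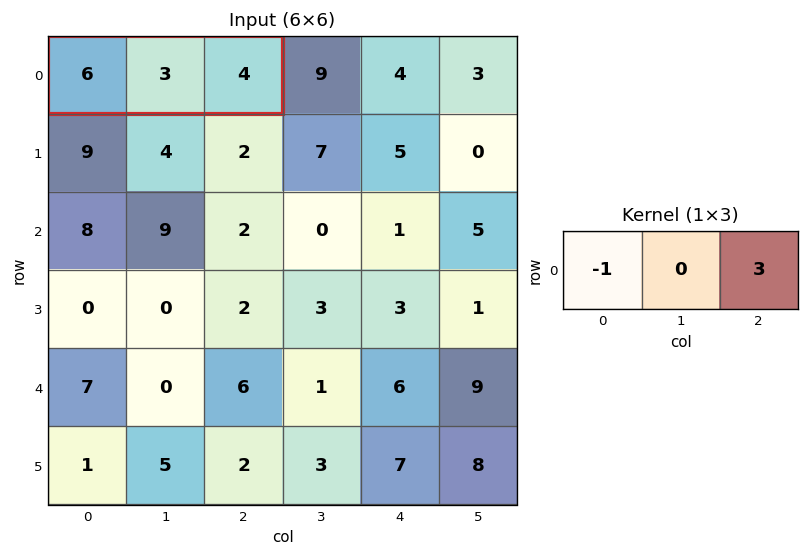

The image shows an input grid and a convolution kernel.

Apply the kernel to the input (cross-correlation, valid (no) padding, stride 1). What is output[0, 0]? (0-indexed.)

6

The receptive field on the input at this output position is [6 3 4]. Elementwise product with the kernel and sum: 6·-1 + 4·3.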